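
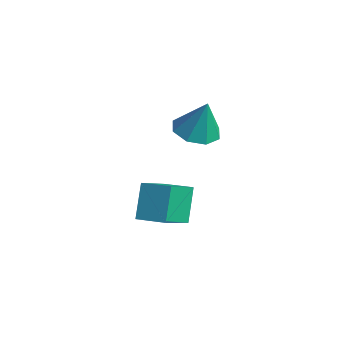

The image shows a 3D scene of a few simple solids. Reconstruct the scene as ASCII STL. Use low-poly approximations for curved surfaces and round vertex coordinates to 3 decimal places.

solid 
facet normal -0.363 0.478 0.800
outer loop
vertex -3.453 -2.207 -2.954
vertex -2.562 -1.809 -2.788
vertex -3.83 -0.989 -3.853
endloop
endfacet
facet normal -0.900 -0.402 -0.168
outer loop
vertex -3.358 -1.611 -4.892
vertex -3.453 -2.207 -2.954
vertex -3.83 -0.989 -3.853
endloop
endfacet
facet normal -0.363 0.478 0.800
outer loop
vertex -3.83 -0.989 -3.853
vertex -2.562 -1.809 -2.788
vertex -2.939 -0.591 -3.687
endloop
endfacet
facet normal -0.241 0.780 -0.577
outer loop
vertex -2.939 -0.591 -3.687
vertex -3.358 -1.611 -4.892
vertex -3.83 -0.989 -3.853
endloop
endfacet
facet normal 0.241 -0.780 0.577
outer loop
vertex -3.453 -2.207 -2.954
vertex -2.09 -2.431 -3.827
vertex -2.562 -1.809 -2.788
endloop
endfacet
facet normal -0.900 -0.402 -0.168
outer loop
vertex -2.981 -2.829 -3.993
vertex -3.453 -2.207 -2.954
vertex -3.358 -1.611 -4.892
endloop
endfacet
facet normal 0.241 -0.780 0.577
outer loop
vertex -2.981 -2.829 -3.993
vertex -2.09 -2.431 -3.827
vertex -3.453 -2.207 -2.954
endloop
endfacet
facet normal 0.900 0.402 0.168
outer loop
vertex -2.562 -1.809 -2.788
vertex -2.09 -2.431 -3.827
vertex -2.939 -0.591 -3.687
endloop
endfacet
facet normal -0.241 0.780 -0.577
outer loop
vertex -2.467 -1.213 -4.726
vertex -3.358 -1.611 -4.892
vertex -2.939 -0.591 -3.687
endloop
endfacet
facet normal 0.900 0.402 0.168
outer loop
vertex -2.939 -0.591 -3.687
vertex -2.09 -2.431 -3.827
vertex -2.467 -1.213 -4.726
endloop
endfacet
facet normal 0.363 -0.478 -0.800
outer loop
vertex -2.467 -1.213 -4.726
vertex -2.981 -2.829 -3.993
vertex -3.358 -1.611 -4.892
endloop
endfacet
facet normal 0.363 -0.478 -0.800
outer loop
vertex -2.09 -2.431 -3.827
vertex -2.981 -2.829 -3.993
vertex -2.467 -1.213 -4.726
endloop
endfacet
facet normal -0.235 -0.139 -0.962
outer loop
vertex -2.306 -0.674 -1.325
vertex -3.023 -0.43 -1.185
vertex -2.364 -0.091 -1.395
endloop
endfacet
facet normal 0.961 0.125 0.246
outer loop
vertex -2.306 -0.674 -1.325
vertex -2.364 -0.091 -1.395
vertex -2.717 -0.25 0.065
endloop
endfacet
facet normal -0.235 -0.139 -0.962
outer loop
vertex -2.364 -0.091 -1.395
vertex -3.023 -0.43 -1.185
vertex -2.807 0.293 -1.342
endloop
endfacet
facet normal 0.652 0.720 0.236
outer loop
vertex -2.364 -0.091 -1.395
vertex -2.807 0.293 -1.342
vertex -2.717 -0.25 0.065
endloop
endfacet
facet normal -0.235 -0.139 -0.962
outer loop
vertex -2.807 0.293 -1.342
vertex -3.023 -0.43 -1.185
vertex -3.377 0.254 -1.197
endloop
endfacet
facet normal 0.027 0.933 0.358
outer loop
vertex -2.807 0.293 -1.342
vertex -3.377 0.254 -1.197
vertex -2.717 -0.25 0.065
endloop
endfacet
facet normal -0.235 -0.138 -0.962
outer loop
vertex -3.377 0.254 -1.197
vertex -3.023 -0.43 -1.185
vertex -3.74 -0.186 -1.045
endloop
endfacet
facet normal -0.547 0.638 0.541
outer loop
vertex -3.377 0.254 -1.197
vertex -3.74 -0.186 -1.045
vertex -2.717 -0.25 0.065
endloop
endfacet
facet normal -0.235 -0.137 -0.962
outer loop
vertex -3.74 -0.186 -1.045
vertex -3.023 -0.43 -1.185
vertex -3.682 -0.768 -0.976
endloop
endfacet
facet normal -0.735 0.007 0.678
outer loop
vertex -3.74 -0.186 -1.045
vertex -3.682 -0.768 -0.976
vertex -2.717 -0.25 0.065
endloop
endfacet
facet normal -0.234 -0.138 -0.962
outer loop
vertex -3.682 -0.768 -0.976
vertex -3.023 -0.43 -1.185
vertex -3.238 -1.152 -1.029
endloop
endfacet
facet normal -0.426 -0.588 0.688
outer loop
vertex -3.682 -0.768 -0.976
vertex -3.238 -1.152 -1.029
vertex -2.717 -0.25 0.065
endloop
endfacet
facet normal -0.235 -0.138 -0.962
outer loop
vertex -3.238 -1.152 -1.029
vertex -3.023 -0.43 -1.185
vertex -2.668 -1.113 -1.174
endloop
endfacet
facet normal 0.199 -0.801 0.565
outer loop
vertex -3.238 -1.152 -1.029
vertex -2.668 -1.113 -1.174
vertex -2.717 -0.25 0.065
endloop
endfacet
facet normal -0.235 -0.137 -0.962
outer loop
vertex -2.668 -1.113 -1.174
vertex -3.023 -0.43 -1.185
vertex -2.306 -0.674 -1.325
endloop
endfacet
facet normal 0.773 -0.506 0.383
outer loop
vertex -2.668 -1.113 -1.174
vertex -2.306 -0.674 -1.325
vertex -2.717 -0.25 0.065
endloop
endfacet

endsolid


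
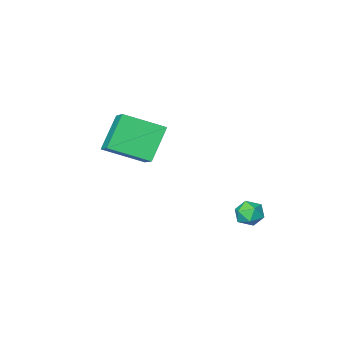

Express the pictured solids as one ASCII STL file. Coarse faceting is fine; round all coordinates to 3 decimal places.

solid 
facet normal -0.927 0.374 0.003
outer loop
vertex -0.368 2.939 -0.263
vertex -0.595 2.378 -0.503
vertex -0.558 2.465 0.142
endloop
endfacet
facet normal -0.535 0.662 0.524
outer loop
vertex -0.368 2.939 -0.263
vertex -0.558 2.465 0.142
vertex -0.015 2.804 0.268
endloop
endfacet
facet normal 0.033 0.974 0.225
outer loop
vertex -0.368 2.939 -0.263
vertex -0.015 2.804 0.268
vertex 0.283 2.925 -0.299
endloop
endfacet
facet normal -0.008 0.878 -0.478
outer loop
vertex -0.368 2.939 -0.263
vertex 0.283 2.925 -0.299
vertex -0.076 2.662 -0.776
endloop
endfacet
facet normal -0.602 0.507 -0.617
outer loop
vertex -0.368 2.939 -0.263
vertex -0.076 2.662 -0.776
vertex -0.595 2.378 -0.503
endloop
endfacet
facet normal -0.302 0.133 0.944
outer loop
vertex -0.015 2.804 0.268
vertex -0.558 2.465 0.142
vertex -0.024 2.158 0.356
endloop
endfacet
facet normal -0.938 -0.333 0.099
outer loop
vertex -0.558 2.465 0.142
vertex -0.595 2.378 -0.503
vertex -0.383 1.895 -0.121
endloop
endfacet
facet normal -0.411 -0.117 -0.904
outer loop
vertex -0.595 2.378 -0.503
vertex -0.076 2.662 -0.776
vertex -0.085 2.016 -0.688
endloop
endfacet
facet normal 0.551 0.483 -0.681
outer loop
vertex -0.076 2.662 -0.776
vertex 0.283 2.925 -0.299
vertex 0.458 2.355 -0.562
endloop
endfacet
facet normal 0.619 0.636 0.461
outer loop
vertex 0.283 2.925 -0.299
vertex -0.015 2.804 0.268
vertex 0.495 2.442 0.083
endloop
endfacet
facet normal 0.008 -0.878 0.478
outer loop
vertex 0.268 1.881 -0.157
vertex -0.024 2.158 0.356
vertex -0.383 1.895 -0.121
endloop
endfacet
facet normal -0.033 -0.974 -0.225
outer loop
vertex 0.268 1.881 -0.157
vertex -0.383 1.895 -0.121
vertex -0.085 2.016 -0.688
endloop
endfacet
facet normal 0.535 -0.662 -0.524
outer loop
vertex 0.268 1.881 -0.157
vertex -0.085 2.016 -0.688
vertex 0.458 2.355 -0.562
endloop
endfacet
facet normal 0.927 -0.374 -0.003
outer loop
vertex 0.268 1.881 -0.157
vertex 0.458 2.355 -0.562
vertex 0.495 2.442 0.083
endloop
endfacet
facet normal 0.602 -0.507 0.617
outer loop
vertex 0.268 1.881 -0.157
vertex 0.495 2.442 0.083
vertex -0.024 2.158 0.356
endloop
endfacet
facet normal -0.551 -0.483 0.681
outer loop
vertex -0.383 1.895 -0.121
vertex -0.024 2.158 0.356
vertex -0.558 2.465 0.142
endloop
endfacet
facet normal -0.619 -0.636 -0.461
outer loop
vertex -0.085 2.016 -0.688
vertex -0.383 1.895 -0.121
vertex -0.595 2.378 -0.503
endloop
endfacet
facet normal 0.302 -0.133 -0.944
outer loop
vertex 0.458 2.355 -0.562
vertex -0.085 2.016 -0.688
vertex -0.076 2.662 -0.776
endloop
endfacet
facet normal 0.938 0.333 -0.099
outer loop
vertex 0.495 2.442 0.083
vertex 0.458 2.355 -0.562
vertex 0.283 2.925 -0.299
endloop
endfacet
facet normal 0.411 0.117 0.904
outer loop
vertex -0.024 2.158 0.356
vertex 0.495 2.442 0.083
vertex -0.015 2.804 0.268
endloop
endfacet
facet normal -0.569 -0.288 0.770
outer loop
vertex 2.327 -3.537 3.132
vertex 2.699 -2.406 3.83
vertex 0.867 -2.606 2.401
endloop
endfacet
facet normal -0.270 -0.820 -0.505
outer loop
vertex 1.881 -2.094 1.03
vertex 2.327 -3.537 3.132
vertex 0.867 -2.606 2.401
endloop
endfacet
facet normal -0.569 -0.288 0.770
outer loop
vertex 0.867 -2.606 2.401
vertex 2.699 -2.406 3.83
vertex 1.239 -1.475 3.099
endloop
endfacet
facet normal -0.776 0.496 -0.389
outer loop
vertex 1.239 -1.475 3.099
vertex 1.881 -2.094 1.03
vertex 0.867 -2.606 2.401
endloop
endfacet
facet normal 0.776 -0.496 0.389
outer loop
vertex 2.327 -3.537 3.132
vertex 3.713 -1.894 2.459
vertex 2.699 -2.406 3.83
endloop
endfacet
facet normal -0.270 -0.820 -0.505
outer loop
vertex 3.341 -3.025 1.761
vertex 2.327 -3.537 3.132
vertex 1.881 -2.094 1.03
endloop
endfacet
facet normal 0.776 -0.496 0.389
outer loop
vertex 3.341 -3.025 1.761
vertex 3.713 -1.894 2.459
vertex 2.327 -3.537 3.132
endloop
endfacet
facet normal 0.270 0.820 0.505
outer loop
vertex 2.699 -2.406 3.83
vertex 3.713 -1.894 2.459
vertex 1.239 -1.475 3.099
endloop
endfacet
facet normal -0.776 0.496 -0.389
outer loop
vertex 2.253 -0.963 1.728
vertex 1.881 -2.094 1.03
vertex 1.239 -1.475 3.099
endloop
endfacet
facet normal 0.270 0.820 0.505
outer loop
vertex 1.239 -1.475 3.099
vertex 3.713 -1.894 2.459
vertex 2.253 -0.963 1.728
endloop
endfacet
facet normal 0.569 0.288 -0.770
outer loop
vertex 2.253 -0.963 1.728
vertex 3.341 -3.025 1.761
vertex 1.881 -2.094 1.03
endloop
endfacet
facet normal 0.569 0.288 -0.770
outer loop
vertex 3.713 -1.894 2.459
vertex 3.341 -3.025 1.761
vertex 2.253 -0.963 1.728
endloop
endfacet

endsolid


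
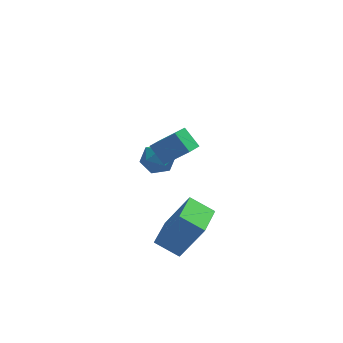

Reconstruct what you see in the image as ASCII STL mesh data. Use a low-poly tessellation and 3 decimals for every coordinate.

solid 
facet normal -0.676 0.236 -0.698
outer loop
vertex -3.072 -0.033 3.49
vertex -2.679 0.647 3.34
vertex -2.462 -0.555 2.723
endloop
endfacet
facet normal -0.492 -0.850 0.187
outer loop
vertex -1.401 -0.927 3.82
vertex -3.072 -0.033 3.49
vertex -2.462 -0.555 2.723
endloop
endfacet
facet normal -0.676 0.236 -0.698
outer loop
vertex -2.462 -0.555 2.723
vertex -2.679 0.647 3.34
vertex -2.069 0.125 2.573
endloop
endfacet
facet normal 0.549 -0.470 -0.691
outer loop
vertex -2.069 0.125 2.573
vertex -1.401 -0.927 3.82
vertex -2.462 -0.555 2.723
endloop
endfacet
facet normal -0.549 0.470 0.691
outer loop
vertex -3.072 -0.033 3.49
vertex -1.618 0.275 4.437
vertex -2.679 0.647 3.34
endloop
endfacet
facet normal -0.492 -0.850 0.187
outer loop
vertex -2.011 -0.405 4.587
vertex -3.072 -0.033 3.49
vertex -1.401 -0.927 3.82
endloop
endfacet
facet normal -0.549 0.470 0.691
outer loop
vertex -2.011 -0.405 4.587
vertex -1.618 0.275 4.437
vertex -3.072 -0.033 3.49
endloop
endfacet
facet normal 0.492 0.850 -0.187
outer loop
vertex -2.679 0.647 3.34
vertex -1.618 0.275 4.437
vertex -2.069 0.125 2.573
endloop
endfacet
facet normal 0.549 -0.470 -0.691
outer loop
vertex -1.008 -0.247 3.67
vertex -1.401 -0.927 3.82
vertex -2.069 0.125 2.573
endloop
endfacet
facet normal 0.492 0.850 -0.187
outer loop
vertex -2.069 0.125 2.573
vertex -1.618 0.275 4.437
vertex -1.008 -0.247 3.67
endloop
endfacet
facet normal 0.676 -0.236 0.698
outer loop
vertex -1.008 -0.247 3.67
vertex -2.011 -0.405 4.587
vertex -1.401 -0.927 3.82
endloop
endfacet
facet normal 0.676 -0.236 0.698
outer loop
vertex -1.618 0.275 4.437
vertex -2.011 -0.405 4.587
vertex -1.008 -0.247 3.67
endloop
endfacet
facet normal -0.845 0.521 0.123
outer loop
vertex -3.185 4.53 -0.345
vertex -3.651 3.799 -0.448
vertex -3.386 4.04 0.348
endloop
endfacet
facet normal -0.308 0.817 0.488
outer loop
vertex -3.185 4.53 -0.345
vertex -3.386 4.04 0.348
vertex -2.588 4.385 0.274
endloop
endfacet
facet normal 0.210 0.977 0.026
outer loop
vertex -3.185 4.53 -0.345
vertex -2.588 4.385 0.274
vertex -2.359 4.358 -0.568
endloop
endfacet
facet normal -0.006 0.781 -0.625
outer loop
vertex -3.185 4.53 -0.345
vertex -2.359 4.358 -0.568
vertex -3.016 3.996 -1.014
endloop
endfacet
facet normal -0.658 0.499 -0.564
outer loop
vertex -3.185 4.53 -0.345
vertex -3.016 3.996 -1.014
vertex -3.651 3.799 -0.448
endloop
endfacet
facet normal -0.054 0.328 0.943
outer loop
vertex -2.588 4.385 0.274
vertex -3.386 4.04 0.348
vertex -2.684 3.564 0.554
endloop
endfacet
facet normal -0.923 -0.151 0.353
outer loop
vertex -3.386 4.04 0.348
vertex -3.651 3.799 -0.448
vertex -3.341 3.202 0.108
endloop
endfacet
facet normal -0.621 -0.187 -0.761
outer loop
vertex -3.651 3.799 -0.448
vertex -3.016 3.996 -1.014
vertex -3.112 3.175 -0.734
endloop
endfacet
facet normal 0.435 0.269 -0.859
outer loop
vertex -3.016 3.996 -1.014
vertex -2.359 4.358 -0.568
vertex -2.314 3.52 -0.808
endloop
endfacet
facet normal 0.785 0.589 0.195
outer loop
vertex -2.359 4.358 -0.568
vertex -2.588 4.385 0.274
vertex -2.049 3.761 -0.012
endloop
endfacet
facet normal 0.006 -0.781 0.625
outer loop
vertex -2.515 3.03 -0.115
vertex -2.684 3.564 0.554
vertex -3.341 3.202 0.108
endloop
endfacet
facet normal -0.210 -0.977 -0.026
outer loop
vertex -2.515 3.03 -0.115
vertex -3.341 3.202 0.108
vertex -3.112 3.175 -0.734
endloop
endfacet
facet normal 0.308 -0.817 -0.488
outer loop
vertex -2.515 3.03 -0.115
vertex -3.112 3.175 -0.734
vertex -2.314 3.52 -0.808
endloop
endfacet
facet normal 0.845 -0.521 -0.123
outer loop
vertex -2.515 3.03 -0.115
vertex -2.314 3.52 -0.808
vertex -2.049 3.761 -0.012
endloop
endfacet
facet normal 0.658 -0.499 0.564
outer loop
vertex -2.515 3.03 -0.115
vertex -2.049 3.761 -0.012
vertex -2.684 3.564 0.554
endloop
endfacet
facet normal -0.435 -0.269 0.859
outer loop
vertex -3.341 3.202 0.108
vertex -2.684 3.564 0.554
vertex -3.386 4.04 0.348
endloop
endfacet
facet normal -0.785 -0.589 -0.195
outer loop
vertex -3.112 3.175 -0.734
vertex -3.341 3.202 0.108
vertex -3.651 3.799 -0.448
endloop
endfacet
facet normal 0.054 -0.328 -0.943
outer loop
vertex -2.314 3.52 -0.808
vertex -3.112 3.175 -0.734
vertex -3.016 3.996 -1.014
endloop
endfacet
facet normal 0.923 0.151 -0.353
outer loop
vertex -2.049 3.761 -0.012
vertex -2.314 3.52 -0.808
vertex -2.359 4.358 -0.568
endloop
endfacet
facet normal 0.621 0.187 0.761
outer loop
vertex -2.684 3.564 0.554
vertex -2.049 3.761 -0.012
vertex -2.588 4.385 0.274
endloop
endfacet
facet normal -0.830 0.247 0.500
outer loop
vertex -1.809 -2.265 0.785
vertex -1.393 -0.552 0.63
vertex -2.85 -2.172 -0.991
endloop
endfacet
facet normal -0.235 -0.968 0.087
outer loop
vertex -1.787 -2.488 -1.63
vertex -1.809 -2.265 0.785
vertex -2.85 -2.172 -0.991
endloop
endfacet
facet normal -0.830 0.247 0.499
outer loop
vertex -2.85 -2.172 -0.991
vertex -1.393 -0.552 0.63
vertex -2.433 -0.459 -1.145
endloop
endfacet
facet normal -0.505 0.045 -0.862
outer loop
vertex -2.433 -0.459 -1.145
vertex -1.787 -2.488 -1.63
vertex -2.85 -2.172 -0.991
endloop
endfacet
facet normal 0.505 -0.045 0.862
outer loop
vertex -1.809 -2.265 0.785
vertex -0.33 -0.868 -0.009
vertex -1.393 -0.552 0.63
endloop
endfacet
facet normal -0.235 -0.968 0.087
outer loop
vertex -0.747 -2.581 0.145
vertex -1.809 -2.265 0.785
vertex -1.787 -2.488 -1.63
endloop
endfacet
facet normal 0.506 -0.046 0.862
outer loop
vertex -0.747 -2.581 0.145
vertex -0.33 -0.868 -0.009
vertex -1.809 -2.265 0.785
endloop
endfacet
facet normal 0.235 0.968 -0.087
outer loop
vertex -1.393 -0.552 0.63
vertex -0.33 -0.868 -0.009
vertex -2.433 -0.459 -1.145
endloop
endfacet
facet normal -0.506 0.045 -0.861
outer loop
vertex -1.371 -0.775 -1.785
vertex -1.787 -2.488 -1.63
vertex -2.433 -0.459 -1.145
endloop
endfacet
facet normal 0.235 0.968 -0.087
outer loop
vertex -2.433 -0.459 -1.145
vertex -0.33 -0.868 -0.009
vertex -1.371 -0.775 -1.785
endloop
endfacet
facet normal 0.830 -0.247 -0.499
outer loop
vertex -1.371 -0.775 -1.785
vertex -0.747 -2.581 0.145
vertex -1.787 -2.488 -1.63
endloop
endfacet
facet normal 0.830 -0.247 -0.500
outer loop
vertex -0.33 -0.868 -0.009
vertex -0.747 -2.581 0.145
vertex -1.371 -0.775 -1.785
endloop
endfacet

endsolid


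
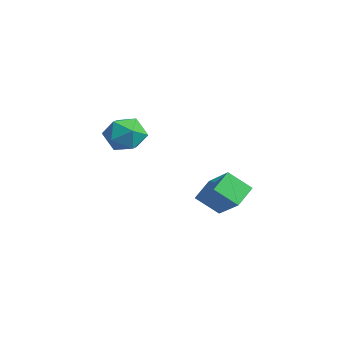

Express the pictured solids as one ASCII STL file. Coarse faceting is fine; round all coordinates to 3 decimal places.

solid 
facet normal -0.449 0.734 0.509
outer loop
vertex 2.305 4.02 -1.453
vertex 2.831 4.998 -2.4
vertex 0.743 3.813 -2.533
endloop
endfacet
facet normal -0.360 -0.670 0.649
outer loop
vertex 1.349 2.822 -3.22
vertex 2.305 4.02 -1.453
vertex 0.743 3.813 -2.533
endloop
endfacet
facet normal -0.449 0.734 0.509
outer loop
vertex 0.743 3.813 -2.533
vertex 2.831 4.998 -2.4
vertex 1.269 4.792 -3.48
endloop
endfacet
facet normal -0.818 -0.108 -0.566
outer loop
vertex 1.269 4.792 -3.48
vertex 1.349 2.822 -3.22
vertex 0.743 3.813 -2.533
endloop
endfacet
facet normal 0.818 0.108 0.566
outer loop
vertex 2.305 4.02 -1.453
vertex 3.437 4.007 -3.087
vertex 2.831 4.998 -2.4
endloop
endfacet
facet normal -0.361 -0.670 0.649
outer loop
vertex 2.911 3.028 -2.14
vertex 2.305 4.02 -1.453
vertex 1.349 2.822 -3.22
endloop
endfacet
facet normal 0.818 0.108 0.566
outer loop
vertex 2.911 3.028 -2.14
vertex 3.437 4.007 -3.087
vertex 2.305 4.02 -1.453
endloop
endfacet
facet normal 0.360 0.670 -0.649
outer loop
vertex 2.831 4.998 -2.4
vertex 3.437 4.007 -3.087
vertex 1.269 4.792 -3.48
endloop
endfacet
facet normal -0.818 -0.108 -0.566
outer loop
vertex 1.875 3.8 -4.167
vertex 1.349 2.822 -3.22
vertex 1.269 4.792 -3.48
endloop
endfacet
facet normal 0.360 0.670 -0.649
outer loop
vertex 1.269 4.792 -3.48
vertex 3.437 4.007 -3.087
vertex 1.875 3.8 -4.167
endloop
endfacet
facet normal 0.449 -0.734 -0.509
outer loop
vertex 1.875 3.8 -4.167
vertex 2.911 3.028 -2.14
vertex 1.349 2.822 -3.22
endloop
endfacet
facet normal 0.449 -0.734 -0.509
outer loop
vertex 3.437 4.007 -3.087
vertex 2.911 3.028 -2.14
vertex 1.875 3.8 -4.167
endloop
endfacet
facet normal -0.933 0.355 0.059
outer loop
vertex 2.863 -1.547 1.709
vertex 2.918 -1.576 2.759
vertex 3.215 -0.711 2.241
endloop
endfacet
facet normal -0.606 0.593 -0.530
outer loop
vertex 2.863 -1.547 1.709
vertex 3.215 -0.711 2.241
vertex 3.696 -1.011 1.356
endloop
endfacet
facet normal -0.404 0.026 -0.914
outer loop
vertex 2.863 -1.547 1.709
vertex 3.696 -1.011 1.356
vertex 3.696 -2.062 1.326
endloop
endfacet
facet normal -0.606 -0.562 -0.563
outer loop
vertex 2.863 -1.547 1.709
vertex 3.696 -2.062 1.326
vertex 3.215 -2.411 2.193
endloop
endfacet
facet normal -0.933 -0.358 0.039
outer loop
vertex 2.863 -1.547 1.709
vertex 3.215 -2.411 2.193
vertex 2.918 -1.576 2.759
endloop
endfacet
facet normal -0.019 0.944 -0.330
outer loop
vertex 3.696 -1.011 1.356
vertex 3.215 -0.711 2.241
vertex 4.265 -0.709 2.187
endloop
endfacet
facet normal -0.547 0.560 0.622
outer loop
vertex 3.215 -0.711 2.241
vertex 2.918 -1.576 2.759
vertex 3.784 -1.058 3.054
endloop
endfacet
facet normal -0.546 -0.594 0.590
outer loop
vertex 2.918 -1.576 2.759
vertex 3.215 -2.411 2.193
vertex 3.784 -2.109 3.024
endloop
endfacet
facet normal -0.018 -0.924 -0.382
outer loop
vertex 3.215 -2.411 2.193
vertex 3.696 -2.062 1.326
vertex 4.265 -2.409 2.139
endloop
endfacet
facet normal 0.308 0.027 -0.951
outer loop
vertex 3.696 -2.062 1.326
vertex 3.696 -1.011 1.356
vertex 4.562 -1.544 1.621
endloop
endfacet
facet normal 0.606 0.562 0.563
outer loop
vertex 4.617 -1.573 2.671
vertex 4.265 -0.709 2.187
vertex 3.784 -1.058 3.054
endloop
endfacet
facet normal 0.404 -0.026 0.914
outer loop
vertex 4.617 -1.573 2.671
vertex 3.784 -1.058 3.054
vertex 3.784 -2.109 3.024
endloop
endfacet
facet normal 0.606 -0.593 0.530
outer loop
vertex 4.617 -1.573 2.671
vertex 3.784 -2.109 3.024
vertex 4.265 -2.409 2.139
endloop
endfacet
facet normal 0.933 -0.355 -0.059
outer loop
vertex 4.617 -1.573 2.671
vertex 4.265 -2.409 2.139
vertex 4.562 -1.544 1.621
endloop
endfacet
facet normal 0.933 0.358 -0.039
outer loop
vertex 4.617 -1.573 2.671
vertex 4.562 -1.544 1.621
vertex 4.265 -0.709 2.187
endloop
endfacet
facet normal 0.018 0.924 0.382
outer loop
vertex 3.784 -1.058 3.054
vertex 4.265 -0.709 2.187
vertex 3.215 -0.711 2.241
endloop
endfacet
facet normal -0.308 -0.027 0.951
outer loop
vertex 3.784 -2.109 3.024
vertex 3.784 -1.058 3.054
vertex 2.918 -1.576 2.759
endloop
endfacet
facet normal 0.019 -0.944 0.330
outer loop
vertex 4.265 -2.409 2.139
vertex 3.784 -2.109 3.024
vertex 3.215 -2.411 2.193
endloop
endfacet
facet normal 0.547 -0.560 -0.622
outer loop
vertex 4.562 -1.544 1.621
vertex 4.265 -2.409 2.139
vertex 3.696 -2.062 1.326
endloop
endfacet
facet normal 0.546 0.594 -0.590
outer loop
vertex 4.265 -0.709 2.187
vertex 4.562 -1.544 1.621
vertex 3.696 -1.011 1.356
endloop
endfacet

endsolid


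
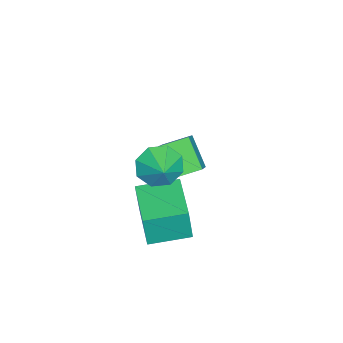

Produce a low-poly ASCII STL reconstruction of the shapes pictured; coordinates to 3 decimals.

solid 
facet normal -0.714 -0.079 -0.696
outer loop
vertex -1.808 -3.88 -3.8
vertex -2.355 -2.687 -3.374
vertex -0.838 -3.047 -4.889
endloop
endfacet
facet normal 0.396 -0.865 -0.308
outer loop
vertex 0.375 -2.913 -3.706
vertex -1.808 -3.88 -3.8
vertex -0.838 -3.047 -4.889
endloop
endfacet
facet normal -0.714 -0.079 -0.696
outer loop
vertex -0.838 -3.047 -4.889
vertex -2.355 -2.687 -3.374
vertex -1.385 -1.854 -4.464
endloop
endfacet
facet normal 0.578 0.496 -0.648
outer loop
vertex -1.385 -1.854 -4.464
vertex 0.375 -2.913 -3.706
vertex -0.838 -3.047 -4.889
endloop
endfacet
facet normal -0.577 -0.496 0.648
outer loop
vertex -1.808 -3.88 -3.8
vertex -1.142 -2.553 -2.191
vertex -2.355 -2.687 -3.374
endloop
endfacet
facet normal 0.396 -0.865 -0.308
outer loop
vertex -0.595 -3.746 -2.616
vertex -1.808 -3.88 -3.8
vertex 0.375 -2.913 -3.706
endloop
endfacet
facet normal -0.578 -0.496 0.648
outer loop
vertex -0.595 -3.746 -2.616
vertex -1.142 -2.553 -2.191
vertex -1.808 -3.88 -3.8
endloop
endfacet
facet normal -0.396 0.865 0.308
outer loop
vertex -2.355 -2.687 -3.374
vertex -1.142 -2.553 -2.191
vertex -1.385 -1.854 -4.464
endloop
endfacet
facet normal 0.578 0.496 -0.648
outer loop
vertex -0.172 -1.72 -3.28
vertex 0.375 -2.913 -3.706
vertex -1.385 -1.854 -4.464
endloop
endfacet
facet normal -0.396 0.865 0.308
outer loop
vertex -1.385 -1.854 -4.464
vertex -1.142 -2.553 -2.191
vertex -0.172 -1.72 -3.28
endloop
endfacet
facet normal 0.714 0.079 0.696
outer loop
vertex -0.172 -1.72 -3.28
vertex -0.595 -3.746 -2.616
vertex 0.375 -2.913 -3.706
endloop
endfacet
facet normal 0.714 0.079 0.696
outer loop
vertex -1.142 -2.553 -2.191
vertex -0.595 -3.746 -2.616
vertex -0.172 -1.72 -3.28
endloop
endfacet
facet normal -0.777 -0.366 -0.512
outer loop
vertex 3.629 -3.527 -0.126
vertex 3.057 -2.739 0.178
vertex 3.668 -2.922 -0.618
endloop
endfacet
facet normal 0.979 -0.164 -0.124
outer loop
vertex 3.629 -3.527 -0.126
vertex 3.668 -2.922 -0.618
vertex 3.943 -2.321 0.762
endloop
endfacet
facet normal -0.777 -0.366 -0.512
outer loop
vertex 3.668 -2.922 -0.618
vertex 3.057 -2.739 0.178
vertex 3.349 -2.21 -0.643
endloop
endfacet
facet normal 0.864 0.375 -0.336
outer loop
vertex 3.668 -2.922 -0.618
vertex 3.349 -2.21 -0.643
vertex 3.943 -2.321 0.762
endloop
endfacet
facet normal -0.777 -0.367 -0.512
outer loop
vertex 3.349 -2.21 -0.643
vertex 3.057 -2.739 0.178
vertex 2.859 -1.808 -0.188
endloop
endfacet
facet normal 0.533 0.831 -0.160
outer loop
vertex 3.349 -2.21 -0.643
vertex 2.859 -1.808 -0.188
vertex 3.943 -2.321 0.762
endloop
endfacet
facet normal -0.777 -0.366 -0.511
outer loop
vertex 2.859 -1.808 -0.188
vertex 3.057 -2.739 0.178
vertex 2.485 -1.951 0.483
endloop
endfacet
facet normal 0.180 0.937 0.300
outer loop
vertex 2.859 -1.808 -0.188
vertex 2.485 -1.951 0.483
vertex 3.943 -2.321 0.762
endloop
endfacet
facet normal -0.777 -0.366 -0.512
outer loop
vertex 2.485 -1.951 0.483
vertex 3.057 -2.739 0.178
vertex 2.446 -2.556 0.975
endloop
endfacet
facet normal 0.011 0.630 0.776
outer loop
vertex 2.485 -1.951 0.483
vertex 2.446 -2.556 0.975
vertex 3.943 -2.321 0.762
endloop
endfacet
facet normal -0.777 -0.366 -0.512
outer loop
vertex 2.446 -2.556 0.975
vertex 3.057 -2.739 0.178
vertex 2.765 -3.268 1.0
endloop
endfacet
facet normal 0.126 0.091 0.988
outer loop
vertex 2.446 -2.556 0.975
vertex 2.765 -3.268 1.0
vertex 3.943 -2.321 0.762
endloop
endfacet
facet normal -0.777 -0.366 -0.512
outer loop
vertex 2.765 -3.268 1.0
vertex 3.057 -2.739 0.178
vertex 3.255 -3.67 0.544
endloop
endfacet
facet normal 0.457 -0.364 0.812
outer loop
vertex 2.765 -3.268 1.0
vertex 3.255 -3.67 0.544
vertex 3.943 -2.321 0.762
endloop
endfacet
facet normal -0.777 -0.366 -0.512
outer loop
vertex 3.255 -3.67 0.544
vertex 3.057 -2.739 0.178
vertex 3.629 -3.527 -0.126
endloop
endfacet
facet normal 0.810 -0.470 0.352
outer loop
vertex 3.255 -3.67 0.544
vertex 3.629 -3.527 -0.126
vertex 3.943 -2.321 0.762
endloop
endfacet
facet normal -0.918 -0.398 0.006
outer loop
vertex 2.607 -3.897 -2.071
vertex 1.868 -2.189 -1.885
vertex 2.528 -3.742 -3.803
endloop
endfacet
facet normal 0.395 -0.913 -0.100
outer loop
vertex 4.492 -2.891 -3.815
vertex 2.607 -3.897 -2.071
vertex 2.528 -3.742 -3.803
endloop
endfacet
facet normal -0.918 -0.398 0.006
outer loop
vertex 2.528 -3.742 -3.803
vertex 1.868 -2.189 -1.885
vertex 1.789 -2.034 -3.616
endloop
endfacet
facet normal -0.045 0.090 -0.995
outer loop
vertex 1.789 -2.034 -3.616
vertex 4.492 -2.891 -3.815
vertex 2.528 -3.742 -3.803
endloop
endfacet
facet normal 0.045 -0.089 0.995
outer loop
vertex 2.607 -3.897 -2.071
vertex 3.832 -1.338 -1.897
vertex 1.868 -2.189 -1.885
endloop
endfacet
facet normal 0.395 -0.913 -0.100
outer loop
vertex 4.571 -3.046 -2.084
vertex 2.607 -3.897 -2.071
vertex 4.492 -2.891 -3.815
endloop
endfacet
facet normal 0.045 -0.089 0.995
outer loop
vertex 4.571 -3.046 -2.084
vertex 3.832 -1.338 -1.897
vertex 2.607 -3.897 -2.071
endloop
endfacet
facet normal -0.395 0.913 0.100
outer loop
vertex 1.868 -2.189 -1.885
vertex 3.832 -1.338 -1.897
vertex 1.789 -2.034 -3.616
endloop
endfacet
facet normal -0.045 0.089 -0.995
outer loop
vertex 3.753 -1.183 -3.629
vertex 4.492 -2.891 -3.815
vertex 1.789 -2.034 -3.616
endloop
endfacet
facet normal -0.395 0.913 0.100
outer loop
vertex 1.789 -2.034 -3.616
vertex 3.832 -1.338 -1.897
vertex 3.753 -1.183 -3.629
endloop
endfacet
facet normal 0.918 0.398 -0.006
outer loop
vertex 3.753 -1.183 -3.629
vertex 4.571 -3.046 -2.084
vertex 4.492 -2.891 -3.815
endloop
endfacet
facet normal 0.918 0.398 -0.006
outer loop
vertex 3.832 -1.338 -1.897
vertex 4.571 -3.046 -2.084
vertex 3.753 -1.183 -3.629
endloop
endfacet

endsolid


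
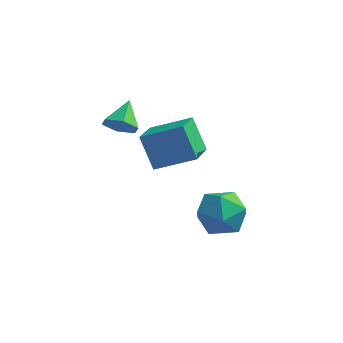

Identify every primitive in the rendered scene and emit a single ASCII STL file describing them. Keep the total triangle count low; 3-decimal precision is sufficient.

solid 
facet normal 0.439 0.319 0.840
outer loop
vertex 3.515 -1.794 -0.223
vertex 3.244 -2.862 0.325
vertex 4.307 -2.734 -0.28
endloop
endfacet
facet normal 0.745 0.612 0.266
outer loop
vertex 3.515 -1.794 -0.223
vertex 4.307 -2.734 -0.28
vertex 4.097 -2.045 -1.278
endloop
endfacet
facet normal 0.242 0.966 -0.096
outer loop
vertex 3.515 -1.794 -0.223
vertex 4.097 -2.045 -1.278
vertex 2.903 -1.747 -1.289
endloop
endfacet
facet normal -0.375 0.891 0.255
outer loop
vertex 3.515 -1.794 -0.223
vertex 2.903 -1.747 -1.289
vertex 2.376 -2.252 -0.299
endloop
endfacet
facet normal -0.253 0.492 0.833
outer loop
vertex 3.515 -1.794 -0.223
vertex 2.376 -2.252 -0.299
vertex 3.244 -2.862 0.325
endloop
endfacet
facet normal 0.985 0.083 -0.150
outer loop
vertex 4.097 -2.045 -1.278
vertex 4.307 -2.734 -0.28
vertex 4.184 -3.268 -1.381
endloop
endfacet
facet normal 0.490 -0.390 0.779
outer loop
vertex 4.307 -2.734 -0.28
vertex 3.244 -2.862 0.325
vertex 3.657 -3.773 -0.391
endloop
endfacet
facet normal -0.630 -0.110 0.769
outer loop
vertex 3.244 -2.862 0.325
vertex 2.376 -2.252 -0.299
vertex 2.463 -3.475 -0.402
endloop
endfacet
facet normal -0.828 0.536 -0.167
outer loop
vertex 2.376 -2.252 -0.299
vertex 2.903 -1.747 -1.289
vertex 2.253 -2.786 -1.4
endloop
endfacet
facet normal 0.170 0.655 -0.736
outer loop
vertex 2.903 -1.747 -1.289
vertex 4.097 -2.045 -1.278
vertex 3.316 -2.658 -2.005
endloop
endfacet
facet normal 0.375 -0.891 -0.255
outer loop
vertex 3.045 -3.726 -1.457
vertex 4.184 -3.268 -1.381
vertex 3.657 -3.773 -0.391
endloop
endfacet
facet normal -0.242 -0.966 0.096
outer loop
vertex 3.045 -3.726 -1.457
vertex 3.657 -3.773 -0.391
vertex 2.463 -3.475 -0.402
endloop
endfacet
facet normal -0.745 -0.612 -0.266
outer loop
vertex 3.045 -3.726 -1.457
vertex 2.463 -3.475 -0.402
vertex 2.253 -2.786 -1.4
endloop
endfacet
facet normal -0.439 -0.319 -0.840
outer loop
vertex 3.045 -3.726 -1.457
vertex 2.253 -2.786 -1.4
vertex 3.316 -2.658 -2.005
endloop
endfacet
facet normal 0.253 -0.492 -0.833
outer loop
vertex 3.045 -3.726 -1.457
vertex 3.316 -2.658 -2.005
vertex 4.184 -3.268 -1.381
endloop
endfacet
facet normal 0.828 -0.536 0.167
outer loop
vertex 3.657 -3.773 -0.391
vertex 4.184 -3.268 -1.381
vertex 4.307 -2.734 -0.28
endloop
endfacet
facet normal -0.170 -0.655 0.736
outer loop
vertex 2.463 -3.475 -0.402
vertex 3.657 -3.773 -0.391
vertex 3.244 -2.862 0.325
endloop
endfacet
facet normal -0.985 -0.083 0.150
outer loop
vertex 2.253 -2.786 -1.4
vertex 2.463 -3.475 -0.402
vertex 2.376 -2.252 -0.299
endloop
endfacet
facet normal -0.490 0.390 -0.779
outer loop
vertex 3.316 -2.658 -2.005
vertex 2.253 -2.786 -1.4
vertex 2.903 -1.747 -1.289
endloop
endfacet
facet normal 0.630 0.110 -0.769
outer loop
vertex 4.184 -3.268 -1.381
vertex 3.316 -2.658 -2.005
vertex 4.097 -2.045 -1.278
endloop
endfacet
facet normal 0.029 -0.875 -0.484
outer loop
vertex -1.305 -0.477 1.248
vertex -1.849 -0.807 1.812
vertex -2.142 -0.428 1.11
endloop
endfacet
facet normal 0.139 0.821 -0.554
outer loop
vertex -1.305 -0.477 1.248
vertex -2.142 -0.428 1.11
vertex -1.891 0.487 2.528
endloop
endfacet
facet normal 0.029 -0.874 -0.484
outer loop
vertex -2.142 -0.428 1.11
vertex -1.849 -0.807 1.812
vertex -2.686 -0.758 1.673
endloop
endfacet
facet normal -0.700 0.650 -0.296
outer loop
vertex -2.142 -0.428 1.11
vertex -2.686 -0.758 1.673
vertex -1.891 0.487 2.528
endloop
endfacet
facet normal 0.029 -0.874 -0.484
outer loop
vertex -2.686 -0.758 1.673
vertex -1.849 -0.807 1.812
vertex -2.393 -1.137 2.375
endloop
endfacet
facet normal -0.853 0.219 0.474
outer loop
vertex -2.686 -0.758 1.673
vertex -2.393 -1.137 2.375
vertex -1.891 0.487 2.528
endloop
endfacet
facet normal 0.029 -0.874 -0.485
outer loop
vertex -2.393 -1.137 2.375
vertex -1.849 -0.807 1.812
vertex -1.556 -1.186 2.513
endloop
endfacet
facet normal -0.165 -0.042 0.985
outer loop
vertex -2.393 -1.137 2.375
vertex -1.556 -1.186 2.513
vertex -1.891 0.487 2.528
endloop
endfacet
facet normal 0.028 -0.874 -0.484
outer loop
vertex -1.556 -1.186 2.513
vertex -1.849 -0.807 1.812
vertex -1.012 -0.857 1.95
endloop
endfacet
facet normal 0.675 0.129 0.727
outer loop
vertex -1.556 -1.186 2.513
vertex -1.012 -0.857 1.95
vertex -1.891 0.487 2.528
endloop
endfacet
facet normal 0.028 -0.874 -0.485
outer loop
vertex -1.012 -0.857 1.95
vertex -1.849 -0.807 1.812
vertex -1.305 -0.477 1.248
endloop
endfacet
facet normal 0.828 0.560 -0.043
outer loop
vertex -1.012 -0.857 1.95
vertex -1.305 -0.477 1.248
vertex -1.891 0.487 2.528
endloop
endfacet
facet normal -0.462 0.313 0.830
outer loop
vertex -0.96 -0.885 1.397
vertex 0.81 -0.428 2.21
vertex -1.067 0.701 0.739
endloop
endfacet
facet normal -0.885 -0.228 -0.406
outer loop
vertex -0.25 0.148 -0.73
vertex -0.96 -0.885 1.397
vertex -1.067 0.701 0.739
endloop
endfacet
facet normal -0.462 0.313 0.830
outer loop
vertex -1.067 0.701 0.739
vertex 0.81 -0.428 2.21
vertex 0.702 1.158 1.552
endloop
endfacet
facet normal -0.063 0.922 -0.382
outer loop
vertex 0.702 1.158 1.552
vertex -0.25 0.148 -0.73
vertex -1.067 0.701 0.739
endloop
endfacet
facet normal 0.063 -0.922 0.382
outer loop
vertex -0.96 -0.885 1.397
vertex 1.627 -0.981 0.741
vertex 0.81 -0.428 2.21
endloop
endfacet
facet normal -0.885 -0.229 -0.406
outer loop
vertex -0.142 -1.438 -0.072
vertex -0.96 -0.885 1.397
vertex -0.25 0.148 -0.73
endloop
endfacet
facet normal 0.063 -0.922 0.382
outer loop
vertex -0.142 -1.438 -0.072
vertex 1.627 -0.981 0.741
vertex -0.96 -0.885 1.397
endloop
endfacet
facet normal 0.885 0.229 0.406
outer loop
vertex 0.81 -0.428 2.21
vertex 1.627 -0.981 0.741
vertex 0.702 1.158 1.552
endloop
endfacet
facet normal -0.063 0.922 -0.382
outer loop
vertex 1.52 0.605 0.083
vertex -0.25 0.148 -0.73
vertex 0.702 1.158 1.552
endloop
endfacet
facet normal 0.885 0.228 0.407
outer loop
vertex 0.702 1.158 1.552
vertex 1.627 -0.981 0.741
vertex 1.52 0.605 0.083
endloop
endfacet
facet normal 0.462 -0.313 -0.830
outer loop
vertex 1.52 0.605 0.083
vertex -0.142 -1.438 -0.072
vertex -0.25 0.148 -0.73
endloop
endfacet
facet normal 0.462 -0.313 -0.830
outer loop
vertex 1.627 -0.981 0.741
vertex -0.142 -1.438 -0.072
vertex 1.52 0.605 0.083
endloop
endfacet

endsolid


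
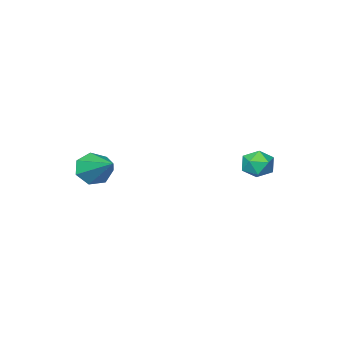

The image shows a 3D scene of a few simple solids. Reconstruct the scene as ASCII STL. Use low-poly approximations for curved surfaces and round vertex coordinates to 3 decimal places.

solid 
facet normal -0.161 -0.865 -0.476
outer loop
vertex 3.774 -0.421 0.554
vertex 3.22 -0.06 0.086
vertex 4.016 -0.138 -0.042
endloop
endfacet
facet normal 0.924 0.016 0.383
outer loop
vertex 3.774 -0.421 0.554
vertex 4.016 -0.138 -0.042
vertex 3.54 1.66 1.034
endloop
endfacet
facet normal -0.161 -0.864 -0.477
outer loop
vertex 4.016 -0.138 -0.042
vertex 3.22 -0.06 0.086
vertex 3.659 0.205 -0.542
endloop
endfacet
facet normal 0.850 0.417 -0.321
outer loop
vertex 4.016 -0.138 -0.042
vertex 3.659 0.205 -0.542
vertex 3.54 1.66 1.034
endloop
endfacet
facet normal -0.160 -0.865 -0.476
outer loop
vertex 3.659 0.205 -0.542
vertex 3.22 -0.06 0.086
vertex 2.971 0.347 -0.569
endloop
endfacet
facet normal 0.177 0.730 -0.660
outer loop
vertex 3.659 0.205 -0.542
vertex 2.971 0.347 -0.569
vertex 3.54 1.66 1.034
endloop
endfacet
facet normal -0.162 -0.865 -0.476
outer loop
vertex 2.971 0.347 -0.569
vertex 3.22 -0.06 0.086
vertex 2.471 0.184 -0.103
endloop
endfacet
facet normal -0.586 0.716 -0.379
outer loop
vertex 2.971 0.347 -0.569
vertex 2.471 0.184 -0.103
vertex 3.54 1.66 1.034
endloop
endfacet
facet normal -0.161 -0.864 -0.477
outer loop
vertex 2.471 0.184 -0.103
vertex 3.22 -0.06 0.086
vertex 2.535 -0.164 0.505
endloop
endfacet
facet normal -0.867 0.387 0.313
outer loop
vertex 2.471 0.184 -0.103
vertex 2.535 -0.164 0.505
vertex 3.54 1.66 1.034
endloop
endfacet
facet normal -0.161 -0.864 -0.477
outer loop
vertex 2.535 -0.164 0.505
vertex 3.22 -0.06 0.086
vertex 3.114 -0.433 0.797
endloop
endfacet
facet normal -0.453 -0.009 0.891
outer loop
vertex 2.535 -0.164 0.505
vertex 3.114 -0.433 0.797
vertex 3.54 1.66 1.034
endloop
endfacet
facet normal -0.160 -0.864 -0.477
outer loop
vertex 3.114 -0.433 0.797
vertex 3.22 -0.06 0.086
vertex 3.774 -0.421 0.554
endloop
endfacet
facet normal 0.343 -0.174 0.923
outer loop
vertex 3.114 -0.433 0.797
vertex 3.774 -0.421 0.554
vertex 3.54 1.66 1.034
endloop
endfacet
facet normal -0.560 0.818 0.132
outer loop
vertex -2.126 4.243 -0.048
vertex -2.408 3.951 0.566
vertex -1.799 4.362 0.601
endloop
endfacet
facet normal 0.051 0.977 -0.205
outer loop
vertex -2.126 4.243 -0.048
vertex -1.799 4.362 0.601
vertex -1.392 4.216 0.005
endloop
endfacet
facet normal 0.080 0.589 -0.804
outer loop
vertex -2.126 4.243 -0.048
vertex -1.392 4.216 0.005
vertex -1.751 3.715 -0.398
endloop
endfacet
facet normal -0.512 0.191 -0.837
outer loop
vertex -2.126 4.243 -0.048
vertex -1.751 3.715 -0.398
vertex -2.379 3.552 -0.051
endloop
endfacet
facet normal -0.907 0.333 -0.258
outer loop
vertex -2.126 4.243 -0.048
vertex -2.379 3.552 -0.051
vertex -2.408 3.951 0.566
endloop
endfacet
facet normal 0.592 0.777 0.214
outer loop
vertex -1.392 4.216 0.005
vertex -1.799 4.362 0.601
vertex -1.221 3.908 0.651
endloop
endfacet
facet normal -0.394 0.520 0.758
outer loop
vertex -1.799 4.362 0.601
vertex -2.408 3.951 0.566
vertex -1.849 3.745 0.998
endloop
endfacet
facet normal -0.956 -0.265 0.127
outer loop
vertex -2.408 3.951 0.566
vertex -2.379 3.552 -0.051
vertex -2.208 3.244 0.595
endloop
endfacet
facet normal -0.318 -0.495 -0.809
outer loop
vertex -2.379 3.552 -0.051
vertex -1.751 3.715 -0.398
vertex -1.801 3.098 -0.001
endloop
endfacet
facet normal 0.639 0.150 -0.755
outer loop
vertex -1.751 3.715 -0.398
vertex -1.392 4.216 0.005
vertex -1.192 3.509 0.034
endloop
endfacet
facet normal 0.512 -0.191 0.837
outer loop
vertex -1.474 3.217 0.648
vertex -1.221 3.908 0.651
vertex -1.849 3.745 0.998
endloop
endfacet
facet normal -0.080 -0.589 0.804
outer loop
vertex -1.474 3.217 0.648
vertex -1.849 3.745 0.998
vertex -2.208 3.244 0.595
endloop
endfacet
facet normal -0.051 -0.977 0.205
outer loop
vertex -1.474 3.217 0.648
vertex -2.208 3.244 0.595
vertex -1.801 3.098 -0.001
endloop
endfacet
facet normal 0.560 -0.818 -0.132
outer loop
vertex -1.474 3.217 0.648
vertex -1.801 3.098 -0.001
vertex -1.192 3.509 0.034
endloop
endfacet
facet normal 0.907 -0.333 0.258
outer loop
vertex -1.474 3.217 0.648
vertex -1.192 3.509 0.034
vertex -1.221 3.908 0.651
endloop
endfacet
facet normal 0.318 0.495 0.809
outer loop
vertex -1.849 3.745 0.998
vertex -1.221 3.908 0.651
vertex -1.799 4.362 0.601
endloop
endfacet
facet normal -0.639 -0.150 0.755
outer loop
vertex -2.208 3.244 0.595
vertex -1.849 3.745 0.998
vertex -2.408 3.951 0.566
endloop
endfacet
facet normal -0.592 -0.777 -0.214
outer loop
vertex -1.801 3.098 -0.001
vertex -2.208 3.244 0.595
vertex -2.379 3.552 -0.051
endloop
endfacet
facet normal 0.394 -0.520 -0.758
outer loop
vertex -1.192 3.509 0.034
vertex -1.801 3.098 -0.001
vertex -1.751 3.715 -0.398
endloop
endfacet
facet normal 0.956 0.265 -0.127
outer loop
vertex -1.221 3.908 0.651
vertex -1.192 3.509 0.034
vertex -1.392 4.216 0.005
endloop
endfacet

endsolid


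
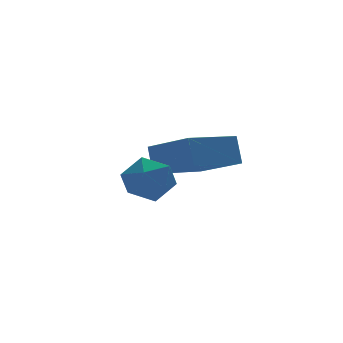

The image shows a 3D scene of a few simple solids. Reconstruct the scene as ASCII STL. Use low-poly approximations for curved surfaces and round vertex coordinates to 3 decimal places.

solid 
facet normal 0.164 0.754 0.636
outer loop
vertex 0.602 -0.251 -0.766
vertex 0.673 -0.876 -0.044
vertex 1.452 -0.627 -0.54
endloop
endfacet
facet normal 0.408 0.913 -0.017
outer loop
vertex 0.602 -0.251 -0.766
vertex 1.452 -0.627 -0.54
vertex 1.2 -0.531 -1.458
endloop
endfacet
facet normal -0.139 0.871 -0.472
outer loop
vertex 0.602 -0.251 -0.766
vertex 1.2 -0.531 -1.458
vertex 0.265 -0.719 -1.53
endloop
endfacet
facet normal -0.721 0.685 -0.102
outer loop
vertex 0.602 -0.251 -0.766
vertex 0.265 -0.719 -1.53
vertex -0.061 -0.932 -0.656
endloop
endfacet
facet normal -0.533 0.613 0.583
outer loop
vertex 0.602 -0.251 -0.766
vertex -0.061 -0.932 -0.656
vertex 0.673 -0.876 -0.044
endloop
endfacet
facet normal 0.887 0.417 -0.200
outer loop
vertex 1.2 -0.531 -1.458
vertex 1.452 -0.627 -0.54
vertex 1.641 -1.328 -1.164
endloop
endfacet
facet normal 0.493 0.160 0.855
outer loop
vertex 1.452 -0.627 -0.54
vertex 0.673 -0.876 -0.044
vertex 1.315 -1.541 -0.29
endloop
endfacet
facet normal -0.636 -0.068 0.769
outer loop
vertex 0.673 -0.876 -0.044
vertex -0.061 -0.932 -0.656
vertex 0.38 -1.729 -0.362
endloop
endfacet
facet normal -0.940 0.048 -0.339
outer loop
vertex -0.061 -0.932 -0.656
vertex 0.265 -0.719 -1.53
vertex 0.128 -1.633 -1.28
endloop
endfacet
facet normal 0.002 0.349 -0.937
outer loop
vertex 0.265 -0.719 -1.53
vertex 1.2 -0.531 -1.458
vertex 0.907 -1.384 -1.776
endloop
endfacet
facet normal 0.721 -0.685 0.102
outer loop
vertex 0.978 -2.009 -1.054
vertex 1.641 -1.328 -1.164
vertex 1.315 -1.541 -0.29
endloop
endfacet
facet normal 0.139 -0.871 0.472
outer loop
vertex 0.978 -2.009 -1.054
vertex 1.315 -1.541 -0.29
vertex 0.38 -1.729 -0.362
endloop
endfacet
facet normal -0.408 -0.913 0.017
outer loop
vertex 0.978 -2.009 -1.054
vertex 0.38 -1.729 -0.362
vertex 0.128 -1.633 -1.28
endloop
endfacet
facet normal -0.164 -0.754 -0.636
outer loop
vertex 0.978 -2.009 -1.054
vertex 0.128 -1.633 -1.28
vertex 0.907 -1.384 -1.776
endloop
endfacet
facet normal 0.533 -0.613 -0.583
outer loop
vertex 0.978 -2.009 -1.054
vertex 0.907 -1.384 -1.776
vertex 1.641 -1.328 -1.164
endloop
endfacet
facet normal 0.940 -0.048 0.339
outer loop
vertex 1.315 -1.541 -0.29
vertex 1.641 -1.328 -1.164
vertex 1.452 -0.627 -0.54
endloop
endfacet
facet normal -0.002 -0.349 0.937
outer loop
vertex 0.38 -1.729 -0.362
vertex 1.315 -1.541 -0.29
vertex 0.673 -0.876 -0.044
endloop
endfacet
facet normal -0.887 -0.417 0.200
outer loop
vertex 0.128 -1.633 -1.28
vertex 0.38 -1.729 -0.362
vertex -0.061 -0.932 -0.656
endloop
endfacet
facet normal -0.493 -0.160 -0.855
outer loop
vertex 0.907 -1.384 -1.776
vertex 0.128 -1.633 -1.28
vertex 0.265 -0.719 -1.53
endloop
endfacet
facet normal 0.636 0.068 -0.769
outer loop
vertex 1.641 -1.328 -1.164
vertex 0.907 -1.384 -1.776
vertex 1.2 -0.531 -1.458
endloop
endfacet
facet normal -0.949 -0.266 0.170
outer loop
vertex 3.092 1.007 -0.134
vertex 2.437 2.797 -0.993
vertex 3.049 0.485 -1.192
endloop
endfacet
facet normal 0.313 -0.857 0.410
outer loop
vertex 5.043 1.043 -1.547
vertex 3.092 1.007 -0.134
vertex 3.049 0.485 -1.192
endloop
endfacet
facet normal -0.949 -0.266 0.169
outer loop
vertex 3.049 0.485 -1.192
vertex 2.437 2.797 -0.993
vertex 2.395 2.274 -2.05
endloop
endfacet
facet normal -0.036 -0.443 -0.896
outer loop
vertex 2.395 2.274 -2.05
vertex 5.043 1.043 -1.547
vertex 3.049 0.485 -1.192
endloop
endfacet
facet normal 0.036 0.443 0.896
outer loop
vertex 3.092 1.007 -0.134
vertex 4.431 3.355 -1.348
vertex 2.437 2.797 -0.993
endloop
endfacet
facet normal 0.314 -0.856 0.411
outer loop
vertex 5.085 1.566 -0.49
vertex 3.092 1.007 -0.134
vertex 5.043 1.043 -1.547
endloop
endfacet
facet normal 0.036 0.443 0.896
outer loop
vertex 5.085 1.566 -0.49
vertex 4.431 3.355 -1.348
vertex 3.092 1.007 -0.134
endloop
endfacet
facet normal -0.313 0.856 -0.411
outer loop
vertex 2.437 2.797 -0.993
vertex 4.431 3.355 -1.348
vertex 2.395 2.274 -2.05
endloop
endfacet
facet normal -0.036 -0.443 -0.896
outer loop
vertex 4.388 2.833 -2.406
vertex 5.043 1.043 -1.547
vertex 2.395 2.274 -2.05
endloop
endfacet
facet normal -0.313 0.857 -0.410
outer loop
vertex 2.395 2.274 -2.05
vertex 4.431 3.355 -1.348
vertex 4.388 2.833 -2.406
endloop
endfacet
facet normal 0.949 0.266 -0.169
outer loop
vertex 4.388 2.833 -2.406
vertex 5.085 1.566 -0.49
vertex 5.043 1.043 -1.547
endloop
endfacet
facet normal 0.949 0.266 -0.170
outer loop
vertex 4.431 3.355 -1.348
vertex 5.085 1.566 -0.49
vertex 4.388 2.833 -2.406
endloop
endfacet

endsolid


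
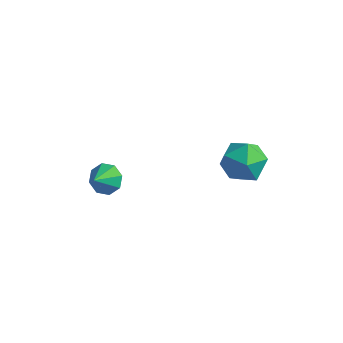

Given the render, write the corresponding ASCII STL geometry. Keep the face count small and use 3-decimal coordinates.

solid 
facet normal -0.941 0.238 -0.242
outer loop
vertex 1.429 0.752 -1.533
vertex 1.128 -0.206 -1.305
vertex 1.125 0.522 -0.576
endloop
endfacet
facet normal -0.589 0.808 0.007
outer loop
vertex 1.429 0.752 -1.533
vertex 1.125 0.522 -0.576
vertex 1.948 1.123 -0.724
endloop
endfacet
facet normal -0.019 0.913 -0.407
outer loop
vertex 1.429 0.752 -1.533
vertex 1.948 1.123 -0.724
vertex 2.46 0.768 -1.545
endloop
endfacet
facet normal -0.017 0.409 -0.912
outer loop
vertex 1.429 0.752 -1.533
vertex 2.46 0.768 -1.545
vertex 1.953 -0.054 -1.904
endloop
endfacet
facet normal -0.586 -0.008 -0.810
outer loop
vertex 1.429 0.752 -1.533
vertex 1.953 -0.054 -1.904
vertex 1.128 -0.206 -1.305
endloop
endfacet
facet normal -0.359 0.655 0.665
outer loop
vertex 1.948 1.123 -0.724
vertex 1.125 0.522 -0.576
vertex 1.967 0.394 0.004
endloop
endfacet
facet normal -0.928 -0.266 0.262
outer loop
vertex 1.125 0.522 -0.576
vertex 1.128 -0.206 -1.305
vertex 1.46 -0.428 -0.355
endloop
endfacet
facet normal -0.354 -0.665 -0.657
outer loop
vertex 1.128 -0.206 -1.305
vertex 1.953 -0.054 -1.904
vertex 1.972 -0.783 -1.176
endloop
endfacet
facet normal 0.568 0.009 -0.823
outer loop
vertex 1.953 -0.054 -1.904
vertex 2.46 0.768 -1.545
vertex 2.795 -0.182 -1.324
endloop
endfacet
facet normal 0.565 0.825 -0.005
outer loop
vertex 2.46 0.768 -1.545
vertex 1.948 1.123 -0.724
vertex 2.792 0.546 -0.595
endloop
endfacet
facet normal 0.017 -0.409 0.912
outer loop
vertex 2.491 -0.412 -0.367
vertex 1.967 0.394 0.004
vertex 1.46 -0.428 -0.355
endloop
endfacet
facet normal 0.019 -0.913 0.407
outer loop
vertex 2.491 -0.412 -0.367
vertex 1.46 -0.428 -0.355
vertex 1.972 -0.783 -1.176
endloop
endfacet
facet normal 0.589 -0.808 -0.007
outer loop
vertex 2.491 -0.412 -0.367
vertex 1.972 -0.783 -1.176
vertex 2.795 -0.182 -1.324
endloop
endfacet
facet normal 0.941 -0.238 0.242
outer loop
vertex 2.491 -0.412 -0.367
vertex 2.795 -0.182 -1.324
vertex 2.792 0.546 -0.595
endloop
endfacet
facet normal 0.586 0.008 0.810
outer loop
vertex 2.491 -0.412 -0.367
vertex 2.792 0.546 -0.595
vertex 1.967 0.394 0.004
endloop
endfacet
facet normal -0.568 -0.009 0.823
outer loop
vertex 1.46 -0.428 -0.355
vertex 1.967 0.394 0.004
vertex 1.125 0.522 -0.576
endloop
endfacet
facet normal -0.565 -0.825 0.005
outer loop
vertex 1.972 -0.783 -1.176
vertex 1.46 -0.428 -0.355
vertex 1.128 -0.206 -1.305
endloop
endfacet
facet normal 0.359 -0.655 -0.665
outer loop
vertex 2.795 -0.182 -1.324
vertex 1.972 -0.783 -1.176
vertex 1.953 -0.054 -1.904
endloop
endfacet
facet normal 0.928 0.266 -0.262
outer loop
vertex 2.792 0.546 -0.595
vertex 2.795 -0.182 -1.324
vertex 2.46 0.768 -1.545
endloop
endfacet
facet normal 0.354 0.665 0.657
outer loop
vertex 1.967 0.394 0.004
vertex 2.792 0.546 -0.595
vertex 1.948 1.123 -0.724
endloop
endfacet
facet normal -0.062 0.772 -0.632
outer loop
vertex -2.452 -2.485 -3.636
vertex -2.893 -2.138 -3.169
vertex -2.171 -2.166 -3.274
endloop
endfacet
facet normal 0.757 -0.653 -0.013
outer loop
vertex -2.452 -2.485 -3.636
vertex -2.171 -2.166 -3.274
vertex -2.827 -2.942 -2.511
endloop
endfacet
facet normal -0.062 0.773 -0.631
outer loop
vertex -2.171 -2.166 -3.274
vertex -2.893 -2.138 -3.169
vertex -2.312 -1.831 -2.85
endloop
endfacet
facet normal 0.845 -0.246 0.476
outer loop
vertex -2.171 -2.166 -3.274
vertex -2.312 -1.831 -2.85
vertex -2.827 -2.942 -2.511
endloop
endfacet
facet normal -0.061 0.772 -0.632
outer loop
vertex -2.312 -1.831 -2.85
vertex -2.893 -2.138 -3.169
vertex -2.794 -1.675 -2.613
endloop
endfacet
facet normal 0.456 0.060 0.888
outer loop
vertex -2.312 -1.831 -2.85
vertex -2.794 -1.675 -2.613
vertex -2.827 -2.942 -2.511
endloop
endfacet
facet normal -0.065 0.772 -0.632
outer loop
vertex -2.794 -1.675 -2.613
vertex -2.893 -2.138 -3.169
vertex -3.333 -1.792 -2.701
endloop
endfacet
facet normal -0.178 0.084 0.980
outer loop
vertex -2.794 -1.675 -2.613
vertex -3.333 -1.792 -2.701
vertex -2.827 -2.942 -2.511
endloop
endfacet
facet normal -0.064 0.773 -0.631
outer loop
vertex -3.333 -1.792 -2.701
vertex -2.893 -2.138 -3.169
vertex -3.614 -2.111 -3.063
endloop
endfacet
facet normal -0.689 -0.188 0.700
outer loop
vertex -3.333 -1.792 -2.701
vertex -3.614 -2.111 -3.063
vertex -2.827 -2.942 -2.511
endloop
endfacet
facet normal -0.064 0.773 -0.632
outer loop
vertex -3.614 -2.111 -3.063
vertex -2.893 -2.138 -3.169
vertex -3.473 -2.446 -3.487
endloop
endfacet
facet normal -0.776 -0.594 0.212
outer loop
vertex -3.614 -2.111 -3.063
vertex -3.473 -2.446 -3.487
vertex -2.827 -2.942 -2.511
endloop
endfacet
facet normal -0.063 0.772 -0.633
outer loop
vertex -3.473 -2.446 -3.487
vertex -2.893 -2.138 -3.169
vertex -2.991 -2.601 -3.724
endloop
endfacet
facet normal -0.388 -0.900 -0.200
outer loop
vertex -3.473 -2.446 -3.487
vertex -2.991 -2.601 -3.724
vertex -2.827 -2.942 -2.511
endloop
endfacet
facet normal -0.063 0.772 -0.633
outer loop
vertex -2.991 -2.601 -3.724
vertex -2.893 -2.138 -3.169
vertex -2.452 -2.485 -3.636
endloop
endfacet
facet normal 0.247 -0.924 -0.293
outer loop
vertex -2.991 -2.601 -3.724
vertex -2.452 -2.485 -3.636
vertex -2.827 -2.942 -2.511
endloop
endfacet

endsolid


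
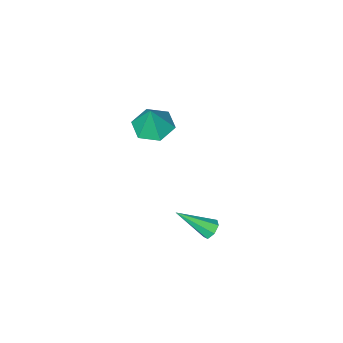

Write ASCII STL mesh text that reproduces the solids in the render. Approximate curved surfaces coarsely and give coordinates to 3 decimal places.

solid 
facet normal -0.640 0.474 -0.605
outer loop
vertex 1.246 2.023 0.676
vertex 0.868 1.721 0.839
vertex 1.021 2.169 1.028
endloop
endfacet
facet normal 0.716 0.676 0.177
outer loop
vertex 1.246 2.023 0.676
vertex 1.021 2.169 1.028
vertex 2.032 0.859 1.941
endloop
endfacet
facet normal -0.639 0.474 -0.606
outer loop
vertex 1.021 2.169 1.028
vertex 0.868 1.721 0.839
vertex 0.681 1.979 1.238
endloop
endfacet
facet normal 0.122 0.629 0.767
outer loop
vertex 1.021 2.169 1.028
vertex 0.681 1.979 1.238
vertex 2.032 0.859 1.941
endloop
endfacet
facet normal -0.639 0.474 -0.606
outer loop
vertex 0.681 1.979 1.238
vertex 0.868 1.721 0.839
vertex 0.482 1.594 1.147
endloop
endfacet
facet normal -0.448 0.020 0.894
outer loop
vertex 0.681 1.979 1.238
vertex 0.482 1.594 1.147
vertex 2.032 0.859 1.941
endloop
endfacet
facet normal -0.639 0.474 -0.606
outer loop
vertex 0.482 1.594 1.147
vertex 0.868 1.721 0.839
vertex 0.573 1.305 0.825
endloop
endfacet
facet normal -0.562 -0.688 0.459
outer loop
vertex 0.482 1.594 1.147
vertex 0.573 1.305 0.825
vertex 2.032 0.859 1.941
endloop
endfacet
facet normal -0.639 0.474 -0.606
outer loop
vertex 0.573 1.305 0.825
vertex 0.868 1.721 0.839
vertex 0.887 1.33 0.513
endloop
endfacet
facet normal -0.134 -0.968 -0.212
outer loop
vertex 0.573 1.305 0.825
vertex 0.887 1.33 0.513
vertex 2.032 0.859 1.941
endloop
endfacet
facet normal -0.639 0.474 -0.606
outer loop
vertex 0.887 1.33 0.513
vertex 0.868 1.721 0.839
vertex 1.186 1.649 0.447
endloop
endfacet
facet normal 0.511 -0.606 -0.610
outer loop
vertex 0.887 1.33 0.513
vertex 1.186 1.649 0.447
vertex 2.032 0.859 1.941
endloop
endfacet
facet normal -0.639 0.473 -0.606
outer loop
vertex 1.186 1.649 0.447
vertex 0.868 1.721 0.839
vertex 1.246 2.023 0.676
endloop
endfacet
facet normal 0.890 0.125 -0.438
outer loop
vertex 1.186 1.649 0.447
vertex 1.246 2.023 0.676
vertex 2.032 0.859 1.941
endloop
endfacet
facet normal -0.230 -0.206 -0.951
outer loop
vertex 0.627 -4.616 2.877
vertex -0.041 -3.912 2.886
vertex 0.871 -3.712 2.622
endloop
endfacet
facet normal 0.931 -0.159 0.327
outer loop
vertex 0.627 -4.616 2.877
vertex 0.871 -3.712 2.622
vertex 0.301 -3.608 4.294
endloop
endfacet
facet normal -0.230 -0.205 -0.951
outer loop
vertex 0.871 -3.712 2.622
vertex -0.041 -3.912 2.886
vertex 0.204 -3.009 2.632
endloop
endfacet
facet normal 0.712 0.673 0.201
outer loop
vertex 0.871 -3.712 2.622
vertex 0.204 -3.009 2.632
vertex 0.301 -3.608 4.294
endloop
endfacet
facet normal -0.231 -0.205 -0.951
outer loop
vertex 0.204 -3.009 2.632
vertex -0.041 -3.912 2.886
vertex -0.708 -3.208 2.896
endloop
endfacet
facet normal -0.105 0.934 0.343
outer loop
vertex 0.204 -3.009 2.632
vertex -0.708 -3.208 2.896
vertex 0.301 -3.608 4.294
endloop
endfacet
facet normal -0.231 -0.206 -0.951
outer loop
vertex -0.708 -3.208 2.896
vertex -0.041 -3.912 2.886
vertex -0.952 -4.112 3.151
endloop
endfacet
facet normal -0.703 0.362 0.611
outer loop
vertex -0.708 -3.208 2.896
vertex -0.952 -4.112 3.151
vertex 0.301 -3.608 4.294
endloop
endfacet
facet normal -0.231 -0.206 -0.951
outer loop
vertex -0.952 -4.112 3.151
vertex -0.041 -3.912 2.886
vertex -0.285 -4.816 3.141
endloop
endfacet
facet normal -0.484 -0.470 0.738
outer loop
vertex -0.952 -4.112 3.151
vertex -0.285 -4.816 3.141
vertex 0.301 -3.608 4.294
endloop
endfacet
facet normal -0.230 -0.206 -0.951
outer loop
vertex -0.285 -4.816 3.141
vertex -0.041 -3.912 2.886
vertex 0.627 -4.616 2.877
endloop
endfacet
facet normal 0.333 -0.731 0.596
outer loop
vertex -0.285 -4.816 3.141
vertex 0.627 -4.616 2.877
vertex 0.301 -3.608 4.294
endloop
endfacet

endsolid


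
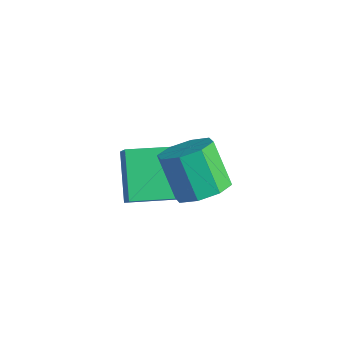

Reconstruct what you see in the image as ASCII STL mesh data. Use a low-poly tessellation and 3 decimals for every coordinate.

solid 
facet normal 0.592 -0.095 -0.800
outer loop
vertex 1.923 -2.947 0.773
vertex 1.42 -2.215 0.314
vertex 2.221 -2.256 0.912
endloop
endfacet
facet normal 0.705 -0.419 0.572
outer loop
vertex 1.923 -2.947 0.773
vertex 2.221 -2.256 0.912
vertex 0.863 -2.778 2.205
endloop
endfacet
facet normal 0.706 -0.418 0.572
outer loop
vertex 0.863 -2.778 2.205
vertex 2.221 -2.256 0.912
vertex 1.16 -2.086 2.344
endloop
endfacet
facet normal -0.593 0.094 0.800
outer loop
vertex 0.863 -2.778 2.205
vertex 1.16 -2.086 2.344
vertex 0.36 -2.045 1.746
endloop
endfacet
facet normal 0.592 -0.095 -0.800
outer loop
vertex 2.221 -2.256 0.912
vertex 1.42 -2.215 0.314
vertex 2.05 -1.54 0.7
endloop
endfacet
facet normal 0.774 0.343 0.533
outer loop
vertex 2.221 -2.256 0.912
vertex 2.05 -1.54 0.7
vertex 1.16 -2.086 2.344
endloop
endfacet
facet normal 0.774 0.343 0.533
outer loop
vertex 1.16 -2.086 2.344
vertex 2.05 -1.54 0.7
vertex 0.989 -1.371 2.132
endloop
endfacet
facet normal -0.593 0.095 0.800
outer loop
vertex 1.16 -2.086 2.344
vertex 0.989 -1.371 2.132
vertex 0.36 -2.045 1.746
endloop
endfacet
facet normal 0.592 -0.095 -0.801
outer loop
vertex 2.05 -1.54 0.7
vertex 1.42 -2.215 0.314
vertex 1.51 -1.22 0.263
endloop
endfacet
facet normal 0.389 0.903 0.181
outer loop
vertex 2.05 -1.54 0.7
vertex 1.51 -1.22 0.263
vertex 0.989 -1.371 2.132
endloop
endfacet
facet normal 0.389 0.903 0.181
outer loop
vertex 0.989 -1.371 2.132
vertex 1.51 -1.22 0.263
vertex 0.449 -1.051 1.695
endloop
endfacet
facet normal -0.592 0.094 0.800
outer loop
vertex 0.989 -1.371 2.132
vertex 0.449 -1.051 1.695
vertex 0.36 -2.045 1.746
endloop
endfacet
facet normal 0.592 -0.095 -0.800
outer loop
vertex 1.51 -1.22 0.263
vertex 1.42 -2.215 0.314
vertex 0.917 -1.482 -0.145
endloop
endfacet
facet normal -0.223 0.935 -0.276
outer loop
vertex 1.51 -1.22 0.263
vertex 0.917 -1.482 -0.145
vertex 0.449 -1.051 1.695
endloop
endfacet
facet normal -0.224 0.935 -0.276
outer loop
vertex 0.449 -1.051 1.695
vertex 0.917 -1.482 -0.145
vertex -0.143 -1.313 1.287
endloop
endfacet
facet normal -0.593 0.094 0.800
outer loop
vertex 0.449 -1.051 1.695
vertex -0.143 -1.313 1.287
vertex 0.36 -2.045 1.746
endloop
endfacet
facet normal 0.593 -0.094 -0.800
outer loop
vertex 0.917 -1.482 -0.145
vertex 1.42 -2.215 0.314
vertex 0.62 -2.174 -0.284
endloop
endfacet
facet normal -0.706 0.418 -0.572
outer loop
vertex 0.917 -1.482 -0.145
vertex 0.62 -2.174 -0.284
vertex -0.143 -1.313 1.287
endloop
endfacet
facet normal -0.705 0.419 -0.572
outer loop
vertex -0.143 -1.313 1.287
vertex 0.62 -2.174 -0.284
vertex -0.441 -2.004 1.148
endloop
endfacet
facet normal -0.592 0.095 0.800
outer loop
vertex -0.143 -1.313 1.287
vertex -0.441 -2.004 1.148
vertex 0.36 -2.045 1.746
endloop
endfacet
facet normal 0.593 -0.095 -0.800
outer loop
vertex 0.62 -2.174 -0.284
vertex 1.42 -2.215 0.314
vertex 0.791 -2.889 -0.072
endloop
endfacet
facet normal -0.774 -0.343 -0.533
outer loop
vertex 0.62 -2.174 -0.284
vertex 0.791 -2.889 -0.072
vertex -0.441 -2.004 1.148
endloop
endfacet
facet normal -0.774 -0.343 -0.533
outer loop
vertex -0.441 -2.004 1.148
vertex 0.791 -2.889 -0.072
vertex -0.27 -2.72 1.36
endloop
endfacet
facet normal -0.592 0.095 0.800
outer loop
vertex -0.441 -2.004 1.148
vertex -0.27 -2.72 1.36
vertex 0.36 -2.045 1.746
endloop
endfacet
facet normal 0.592 -0.094 -0.800
outer loop
vertex 0.791 -2.889 -0.072
vertex 1.42 -2.215 0.314
vertex 1.331 -3.209 0.365
endloop
endfacet
facet normal -0.389 -0.903 -0.181
outer loop
vertex 0.791 -2.889 -0.072
vertex 1.331 -3.209 0.365
vertex -0.27 -2.72 1.36
endloop
endfacet
facet normal -0.389 -0.903 -0.181
outer loop
vertex -0.27 -2.72 1.36
vertex 1.331 -3.209 0.365
vertex 0.27 -3.04 1.797
endloop
endfacet
facet normal -0.592 0.095 0.801
outer loop
vertex -0.27 -2.72 1.36
vertex 0.27 -3.04 1.797
vertex 0.36 -2.045 1.746
endloop
endfacet
facet normal 0.593 -0.094 -0.800
outer loop
vertex 1.331 -3.209 0.365
vertex 1.42 -2.215 0.314
vertex 1.923 -2.947 0.773
endloop
endfacet
facet normal 0.224 -0.935 0.276
outer loop
vertex 1.331 -3.209 0.365
vertex 1.923 -2.947 0.773
vertex 0.27 -3.04 1.797
endloop
endfacet
facet normal 0.223 -0.935 0.276
outer loop
vertex 0.27 -3.04 1.797
vertex 1.923 -2.947 0.773
vertex 0.863 -2.778 2.205
endloop
endfacet
facet normal -0.592 0.095 0.800
outer loop
vertex 0.27 -3.04 1.797
vertex 0.863 -2.778 2.205
vertex 0.36 -2.045 1.746
endloop
endfacet
facet normal -0.558 -0.827 0.075
outer loop
vertex -1.457 -2.952 -2.14
vertex -2.734 -1.973 -0.837
vertex -2.168 -2.562 -3.13
endloop
endfacet
facet normal 0.617 -0.473 -0.629
outer loop
vertex -1.026 -0.867 -3.283
vertex -1.457 -2.952 -2.14
vertex -2.168 -2.562 -3.13
endloop
endfacet
facet normal -0.557 -0.827 0.075
outer loop
vertex -2.168 -2.562 -3.13
vertex -2.734 -1.973 -0.837
vertex -3.445 -1.584 -1.827
endloop
endfacet
facet normal -0.556 0.305 -0.773
outer loop
vertex -3.445 -1.584 -1.827
vertex -1.026 -0.867 -3.283
vertex -2.168 -2.562 -3.13
endloop
endfacet
facet normal 0.556 -0.305 0.774
outer loop
vertex -1.457 -2.952 -2.14
vertex -1.592 -0.278 -0.99
vertex -2.734 -1.973 -0.837
endloop
endfacet
facet normal 0.617 -0.472 -0.629
outer loop
vertex -0.315 -1.256 -2.293
vertex -1.457 -2.952 -2.14
vertex -1.026 -0.867 -3.283
endloop
endfacet
facet normal 0.556 -0.305 0.773
outer loop
vertex -0.315 -1.256 -2.293
vertex -1.592 -0.278 -0.99
vertex -1.457 -2.952 -2.14
endloop
endfacet
facet normal -0.617 0.473 0.629
outer loop
vertex -2.734 -1.973 -0.837
vertex -1.592 -0.278 -0.99
vertex -3.445 -1.584 -1.827
endloop
endfacet
facet normal -0.556 0.304 -0.774
outer loop
vertex -2.303 0.112 -1.98
vertex -1.026 -0.867 -3.283
vertex -3.445 -1.584 -1.827
endloop
endfacet
facet normal -0.617 0.472 0.629
outer loop
vertex -3.445 -1.584 -1.827
vertex -1.592 -0.278 -0.99
vertex -2.303 0.112 -1.98
endloop
endfacet
facet normal 0.557 0.827 -0.075
outer loop
vertex -2.303 0.112 -1.98
vertex -0.315 -1.256 -2.293
vertex -1.026 -0.867 -3.283
endloop
endfacet
facet normal 0.557 0.827 -0.074
outer loop
vertex -1.592 -0.278 -0.99
vertex -0.315 -1.256 -2.293
vertex -2.303 0.112 -1.98
endloop
endfacet

endsolid


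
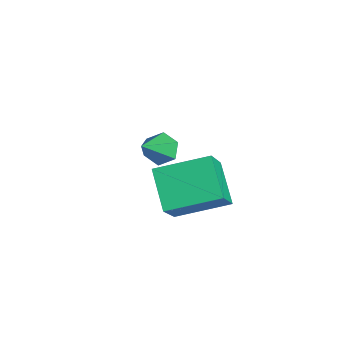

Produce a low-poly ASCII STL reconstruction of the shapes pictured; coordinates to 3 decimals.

solid 
facet normal -0.837 0.136 0.531
outer loop
vertex 2.99 -2.564 -0.622
vertex 3.556 -0.899 -0.155
vertex 2.057 -1.779 -2.294
endloop
endfacet
facet normal -0.311 -0.915 -0.256
outer loop
vertex 3.304 -1.981 -3.085
vertex 2.99 -2.564 -0.622
vertex 2.057 -1.779 -2.294
endloop
endfacet
facet normal -0.837 0.136 0.530
outer loop
vertex 2.057 -1.779 -2.294
vertex 3.556 -0.899 -0.155
vertex 2.623 -0.113 -1.828
endloop
endfacet
facet normal -0.451 0.379 -0.808
outer loop
vertex 2.623 -0.113 -1.828
vertex 3.304 -1.981 -3.085
vertex 2.057 -1.779 -2.294
endloop
endfacet
facet normal 0.451 -0.380 0.808
outer loop
vertex 2.99 -2.564 -0.622
vertex 4.803 -1.101 -0.946
vertex 3.556 -0.899 -0.155
endloop
endfacet
facet normal -0.311 -0.915 -0.256
outer loop
vertex 4.237 -2.767 -1.412
vertex 2.99 -2.564 -0.622
vertex 3.304 -1.981 -3.085
endloop
endfacet
facet normal 0.450 -0.379 0.808
outer loop
vertex 4.237 -2.767 -1.412
vertex 4.803 -1.101 -0.946
vertex 2.99 -2.564 -0.622
endloop
endfacet
facet normal 0.311 0.915 0.257
outer loop
vertex 3.556 -0.899 -0.155
vertex 4.803 -1.101 -0.946
vertex 2.623 -0.113 -1.828
endloop
endfacet
facet normal -0.450 0.380 -0.808
outer loop
vertex 3.87 -0.316 -2.618
vertex 3.304 -1.981 -3.085
vertex 2.623 -0.113 -1.828
endloop
endfacet
facet normal 0.311 0.915 0.256
outer loop
vertex 2.623 -0.113 -1.828
vertex 4.803 -1.101 -0.946
vertex 3.87 -0.316 -2.618
endloop
endfacet
facet normal 0.837 -0.136 -0.530
outer loop
vertex 3.87 -0.316 -2.618
vertex 4.237 -2.767 -1.412
vertex 3.304 -1.981 -3.085
endloop
endfacet
facet normal 0.837 -0.136 -0.531
outer loop
vertex 4.803 -1.101 -0.946
vertex 4.237 -2.767 -1.412
vertex 3.87 -0.316 -2.618
endloop
endfacet
facet normal -0.412 0.541 -0.734
outer loop
vertex 0.821 -0.789 -3.124
vertex 0.278 -1.037 -3.002
vertex 0.449 -0.524 -2.72
endloop
endfacet
facet normal 0.764 0.545 0.346
outer loop
vertex 0.821 -0.789 -3.124
vertex 0.449 -0.524 -2.72
vertex 1.042 -2.043 -1.638
endloop
endfacet
facet normal -0.411 0.541 -0.734
outer loop
vertex 0.449 -0.524 -2.72
vertex 0.278 -1.037 -3.002
vertex -0.095 -0.772 -2.598
endloop
endfacet
facet normal -0.070 0.560 0.825
outer loop
vertex 0.449 -0.524 -2.72
vertex -0.095 -0.772 -2.598
vertex 1.042 -2.043 -1.638
endloop
endfacet
facet normal -0.411 0.541 -0.734
outer loop
vertex -0.095 -0.772 -2.598
vertex 0.278 -1.037 -3.002
vertex -0.266 -1.285 -2.88
endloop
endfacet
facet normal -0.722 -0.133 0.679
outer loop
vertex -0.095 -0.772 -2.598
vertex -0.266 -1.285 -2.88
vertex 1.042 -2.043 -1.638
endloop
endfacet
facet normal -0.411 0.542 -0.733
outer loop
vertex -0.266 -1.285 -2.88
vertex 0.278 -1.037 -3.002
vertex 0.106 -1.549 -3.284
endloop
endfacet
facet normal -0.538 -0.841 0.054
outer loop
vertex -0.266 -1.285 -2.88
vertex 0.106 -1.549 -3.284
vertex 1.042 -2.043 -1.638
endloop
endfacet
facet normal -0.411 0.542 -0.733
outer loop
vertex 0.106 -1.549 -3.284
vertex 0.278 -1.037 -3.002
vertex 0.65 -1.301 -3.406
endloop
endfacet
facet normal 0.295 -0.856 -0.425
outer loop
vertex 0.106 -1.549 -3.284
vertex 0.65 -1.301 -3.406
vertex 1.042 -2.043 -1.638
endloop
endfacet
facet normal -0.412 0.541 -0.733
outer loop
vertex 0.65 -1.301 -3.406
vertex 0.278 -1.037 -3.002
vertex 0.821 -0.789 -3.124
endloop
endfacet
facet normal 0.947 -0.163 -0.278
outer loop
vertex 0.65 -1.301 -3.406
vertex 0.821 -0.789 -3.124
vertex 1.042 -2.043 -1.638
endloop
endfacet

endsolid


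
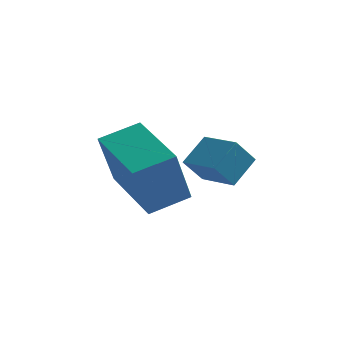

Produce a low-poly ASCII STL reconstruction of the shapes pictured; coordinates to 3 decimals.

solid 
facet normal -0.804 0.574 -0.155
outer loop
vertex 0.722 -2.325 3.51
vertex 1.09 -1.981 2.876
vertex 0.373 -2.962 2.962
endloop
endfacet
facet normal -0.454 -0.425 0.783
outer loop
vertex 1.21 -3.559 3.124
vertex 0.722 -2.325 3.51
vertex 0.373 -2.962 2.962
endloop
endfacet
facet normal -0.804 0.574 -0.157
outer loop
vertex 0.373 -2.962 2.962
vertex 1.09 -1.981 2.876
vertex 0.742 -2.618 2.328
endloop
endfacet
facet normal -0.383 -0.700 -0.603
outer loop
vertex 0.742 -2.618 2.328
vertex 1.21 -3.559 3.124
vertex 0.373 -2.962 2.962
endloop
endfacet
facet normal 0.383 0.700 0.602
outer loop
vertex 0.722 -2.325 3.51
vertex 1.927 -2.578 3.038
vertex 1.09 -1.981 2.876
endloop
endfacet
facet normal -0.455 -0.425 0.783
outer loop
vertex 1.558 -2.922 3.672
vertex 0.722 -2.325 3.51
vertex 1.21 -3.559 3.124
endloop
endfacet
facet normal 0.383 0.700 0.603
outer loop
vertex 1.558 -2.922 3.672
vertex 1.927 -2.578 3.038
vertex 0.722 -2.325 3.51
endloop
endfacet
facet normal 0.455 0.425 -0.783
outer loop
vertex 1.09 -1.981 2.876
vertex 1.927 -2.578 3.038
vertex 0.742 -2.618 2.328
endloop
endfacet
facet normal -0.383 -0.700 -0.602
outer loop
vertex 1.578 -3.215 2.49
vertex 1.21 -3.559 3.124
vertex 0.742 -2.618 2.328
endloop
endfacet
facet normal 0.455 0.424 -0.783
outer loop
vertex 0.742 -2.618 2.328
vertex 1.927 -2.578 3.038
vertex 1.578 -3.215 2.49
endloop
endfacet
facet normal 0.804 -0.573 0.156
outer loop
vertex 1.578 -3.215 2.49
vertex 1.558 -2.922 3.672
vertex 1.21 -3.559 3.124
endloop
endfacet
facet normal 0.804 -0.574 0.156
outer loop
vertex 1.927 -2.578 3.038
vertex 1.558 -2.922 3.672
vertex 1.578 -3.215 2.49
endloop
endfacet
facet normal -0.627 0.758 0.180
outer loop
vertex -1.845 -1.931 3.027
vertex -1.002 -1.316 3.374
vertex -1.623 -1.391 1.527
endloop
endfacet
facet normal -0.767 -0.559 -0.315
outer loop
vertex -0.438 -2.824 1.186
vertex -1.845 -1.931 3.027
vertex -1.623 -1.391 1.527
endloop
endfacet
facet normal -0.626 0.758 0.180
outer loop
vertex -1.623 -1.391 1.527
vertex -1.002 -1.316 3.374
vertex -0.779 -0.776 1.873
endloop
endfacet
facet normal 0.138 0.336 -0.932
outer loop
vertex -0.779 -0.776 1.873
vertex -0.438 -2.824 1.186
vertex -1.623 -1.391 1.527
endloop
endfacet
facet normal -0.138 -0.336 0.932
outer loop
vertex -1.845 -1.931 3.027
vertex 0.183 -2.749 3.033
vertex -1.002 -1.316 3.374
endloop
endfacet
facet normal -0.767 -0.559 -0.315
outer loop
vertex -0.661 -3.364 2.687
vertex -1.845 -1.931 3.027
vertex -0.438 -2.824 1.186
endloop
endfacet
facet normal -0.138 -0.335 0.932
outer loop
vertex -0.661 -3.364 2.687
vertex 0.183 -2.749 3.033
vertex -1.845 -1.931 3.027
endloop
endfacet
facet normal 0.767 0.559 0.315
outer loop
vertex -1.002 -1.316 3.374
vertex 0.183 -2.749 3.033
vertex -0.779 -0.776 1.873
endloop
endfacet
facet normal 0.139 0.336 -0.932
outer loop
vertex 0.405 -2.209 1.533
vertex -0.438 -2.824 1.186
vertex -0.779 -0.776 1.873
endloop
endfacet
facet normal 0.767 0.559 0.315
outer loop
vertex -0.779 -0.776 1.873
vertex 0.183 -2.749 3.033
vertex 0.405 -2.209 1.533
endloop
endfacet
facet normal 0.627 -0.758 -0.180
outer loop
vertex 0.405 -2.209 1.533
vertex -0.661 -3.364 2.687
vertex -0.438 -2.824 1.186
endloop
endfacet
facet normal 0.626 -0.758 -0.180
outer loop
vertex 0.183 -2.749 3.033
vertex -0.661 -3.364 2.687
vertex 0.405 -2.209 1.533
endloop
endfacet

endsolid
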